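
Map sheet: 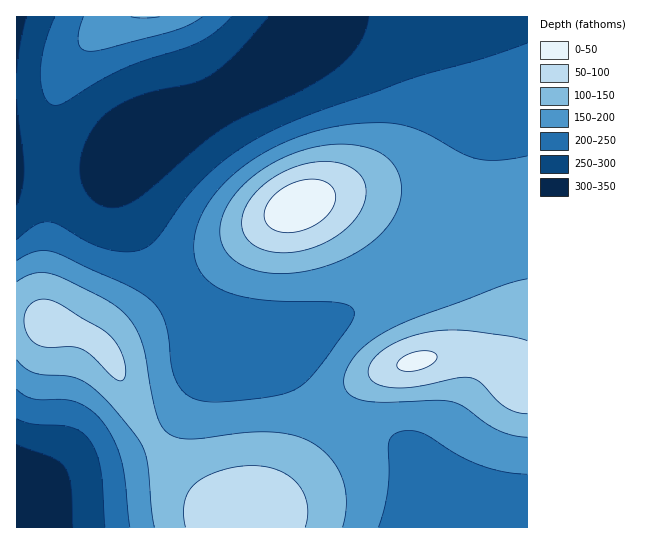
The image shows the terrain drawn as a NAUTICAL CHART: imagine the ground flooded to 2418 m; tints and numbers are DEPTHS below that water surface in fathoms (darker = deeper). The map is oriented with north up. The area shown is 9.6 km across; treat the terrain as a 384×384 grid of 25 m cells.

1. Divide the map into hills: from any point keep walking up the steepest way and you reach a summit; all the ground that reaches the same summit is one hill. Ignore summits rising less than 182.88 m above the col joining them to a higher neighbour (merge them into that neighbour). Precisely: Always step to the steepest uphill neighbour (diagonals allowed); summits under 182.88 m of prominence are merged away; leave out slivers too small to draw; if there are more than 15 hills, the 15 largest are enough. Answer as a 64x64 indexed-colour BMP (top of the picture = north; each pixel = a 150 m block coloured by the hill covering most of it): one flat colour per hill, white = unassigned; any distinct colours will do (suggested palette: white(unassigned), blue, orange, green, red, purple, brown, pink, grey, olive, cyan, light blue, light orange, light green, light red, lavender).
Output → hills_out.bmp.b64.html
<image width="64" height="64" href="data:image/bmp;base64,Qk12CAAAAAAAAHYAAAAoAAAAQAAAAEAAAAABAAQAAAAAAAAIAAATCwAAEwsAABAAAAAAAAAA////ALR3HwAOf/8ALKAsACgn1gC9Z5QAS1aMAMJ34wB/f38AIr28AM++FwDox64AeLv/AIrfmACWmP8A1bDFABEREREREREREREREREREREREREREREREREREzMzMzMzERERERERERERERERERERERERERERERERERETMzMzMzMRERERERERERERERERERERERERERERERERERMzMzMzMxERERERERERERERERERERERERERERERERERMzMzMzMzEREREREREREREREREREREREREREREREREREzMzMzMzMRERERERERERERERERERERERERERERERERETMzMzMzMxERERERERERERERERERERERERERERERERETMzMzMzMzERERERERERERERERERERERERERERERERERMzMzMzMzMRERERERERERERERERERERERERERERERERMzMzMzMzMxERERERERERERERERERERERERERERERERMzMzMzMzMzERERERERERERERERERERERERERERERERMzMzMzMzMzMREREREREREREREREREREREREREREREzMzMzMzMzMzMxERERERERERERERERERERERERERETMzMzMzMzMzMzMzEREREREREREREREREREREREREREzMzMzMzMzMzMzMzMREREREREREREREREREREREREREzMzMzMzMzMzMzMzMxEREREREREREREREREREREREREzMzMzMzMzMzMzMzMzEREREREREREREREREREREREREzMzMzMzMzMzMzMzMzMREREREREREREREREREREREREzMzMzMzMzMzMzMzMzMxEREREREREREREREREREREREzMzMzMzMzMzMzMzMzMzEREREREREREREREREREREREzMzMzMzMzMzMzMzMzMzMRERERERERERERERERERERETMzMzMzMzMzMzMzMzMzMxERERERERERERERERERERETMzMzMzMzMzMzMzMzMzMzERERERERERERERERESIiIjMzMzMzMzMzMzMzMzMzMzMRERERERERERERERESIiIiIiMzMzMzMzMzMzMzMzMzMxERERERERERERERESIiIiIiIiMzMzMzMzMzMzMzMzMzERERERERERERERERIiIiIiIiIiMzMzMzMzMzMzMzMzMRERERERERERERERIiIiIiIiIiIiMzMzMzMzMzMzMzMxERERERERERERERIiIiIiIiIiIiIiMzMzMzMzMzMzMzERERERERERERERIiIiIiIiIiIiIiIjMzMzMzMzMzMzMREREREREREREREiIiIiIiIiIiIiIiIjMzMzMzMzMzMxEREREREREREREiIiIiIiIiIiIiIiIiIjMzMzMzMzMzEREREREREREREiIiIiIiIiIiIiIiIiIiIzMzMzMzMzMREREREREREREiIiIiIiIiIiIiIiIiIiIiMzMzMzMzMxERERERERERESIiIiIiIiIiIiIiIiIiIiIjMzMzMzMzERERERERERESIiIiIiIiIiIiIiIiIiIiIiIzMzMzMzMRERERERERESIiIiIiIiIiIiIiIiIiIiIiIiMzMzMzMxERERERERERIiIiIiIiIiIiIiIiIiIiIiIiIzMzMzMzERERERERERIiIiIiIiIiIiIiIiIiIiIiIiIiMzMzMzMREREREREREiIiIiIiIiIiIiIiIiIiIiIiIiIjMzMzMxEREREREREiIiIiIiIiIiIiIiIiIiIiIiIiIiMzMzMzERERERERESIiIiIiIiIiIiIiIiIiIiIiIiIiIjMzMzMRERERERESIiIiIiIiIiIiIiIiIiIiIiIiIiIiMzMzMxERERERERIiIiIiIiIiIiIiIiIiIiIiIiIiIiIjMzMzEREREREREiIiIiIiIiIiIiIiIiIiIiIiIiIiIiMzMzMRERERERESIiIiIiIiIiIiIiIiIiIiIiIiIiIiIzMzM0RERERERBIiIiIiIiIiIiIiIiIiIiIiIiIiIiIjMzMzRERERERERCIiIiIiIiIiIiIiIiIiIiIiIiIiIiIzMzNEREREREREQiIiIiIiIiIiIiIiIiIiIiIiIiIiIjMzM0REREREREREIiIiIiIiIiIiIiIiIiIiIiIiIiIiMzMzREREREREREREIiIiIiIiIiIiIiIiIiIiIiIiIiIzMzNEREREREREREREIiIiIiIiIiIiIiIiIiIiIiIiIjMzM0REREREREREREREIiIiIiIiIiIiIiIiIiIiIiIiMzMzREREREREREREREREIiIiIiIiIiIiIiIiIiIiIiIzMzNEREREREREREREREREIiIiIiIiIiIiIiIiIiIiIjMzM0REREREREREREREREREIiIiIiIiIiIiIiIiIiIiMzMzRERERERERERERERERERCIiIiIiIiIiIiIiIiIiIzMzNERERERERERERERERERERCIiIiIiIiIiIiIiIiIjMzM0REREREREREREREREREREQiIiIiIiIiIiIiIiIiMzMzREREREREREREREREREREREIiIiIiIiIiIiIiIiMzMzNERERERERERERERERERERERCIiIiIiIiIiIiIiIzMzM0REREREREREREREREREREREQiIiIiIiIiIiIiIjMzMzREREREREREREREREREREREREIiIiIiIiIiIiIjMzMzNEREREREREREREREREREREREQiIiIiIiIiIiIiMzMzM0REREREREREREREREREREREREIiIiIiIiIiIiMzMzMz"/>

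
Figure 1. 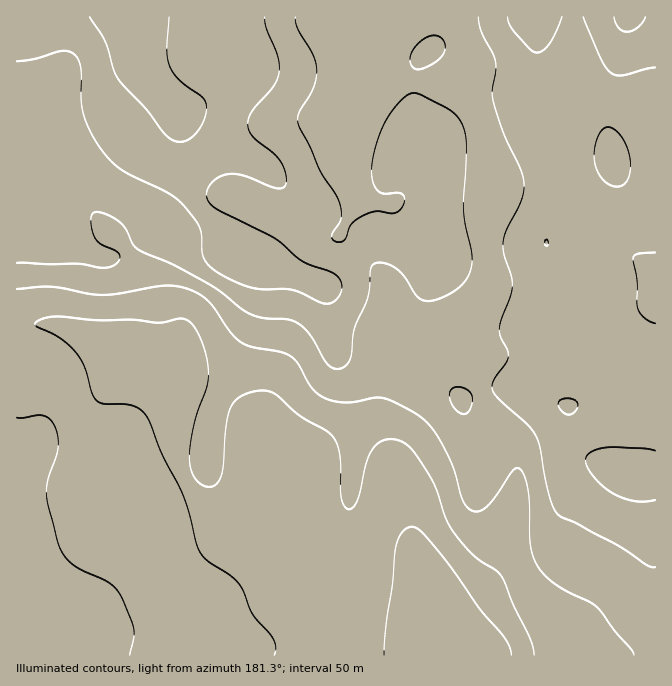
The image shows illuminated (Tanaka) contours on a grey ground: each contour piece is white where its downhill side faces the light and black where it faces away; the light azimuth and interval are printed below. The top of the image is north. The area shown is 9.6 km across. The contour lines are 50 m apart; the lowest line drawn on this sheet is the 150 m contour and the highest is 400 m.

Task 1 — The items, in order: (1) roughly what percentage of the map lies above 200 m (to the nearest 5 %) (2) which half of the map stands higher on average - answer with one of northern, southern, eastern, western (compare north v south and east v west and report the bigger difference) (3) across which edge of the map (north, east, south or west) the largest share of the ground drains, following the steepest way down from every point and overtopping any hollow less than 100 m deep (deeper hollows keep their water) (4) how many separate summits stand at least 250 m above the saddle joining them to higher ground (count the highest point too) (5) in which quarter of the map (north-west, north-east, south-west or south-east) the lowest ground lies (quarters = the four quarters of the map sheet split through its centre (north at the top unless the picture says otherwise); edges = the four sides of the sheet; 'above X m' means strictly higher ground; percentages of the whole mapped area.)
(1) Roughly 85 % of the ground is higher than 200 m.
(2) On average the northern half of the map is the higher ground.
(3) Most of the ground drains across the southern edge.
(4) Counting only tops that stand 250 m proud, the map has 1 summit.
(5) The lowest ground is in the south-east quarter.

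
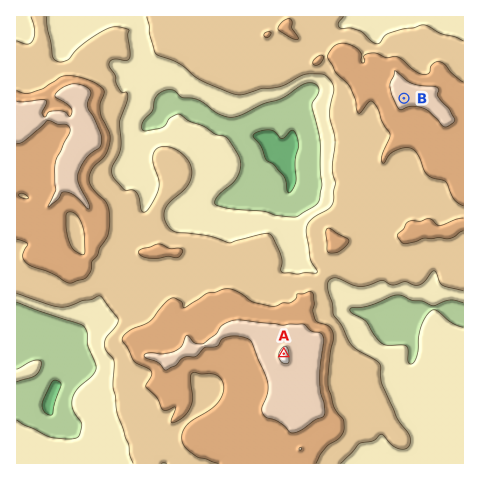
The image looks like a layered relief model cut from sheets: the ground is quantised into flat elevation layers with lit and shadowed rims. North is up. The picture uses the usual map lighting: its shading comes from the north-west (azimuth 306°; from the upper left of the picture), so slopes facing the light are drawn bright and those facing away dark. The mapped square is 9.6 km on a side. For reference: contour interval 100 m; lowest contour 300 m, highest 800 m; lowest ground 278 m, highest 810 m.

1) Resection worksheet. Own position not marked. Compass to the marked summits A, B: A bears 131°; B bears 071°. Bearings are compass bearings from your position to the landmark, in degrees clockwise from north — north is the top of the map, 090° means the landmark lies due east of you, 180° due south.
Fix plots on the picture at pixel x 107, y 200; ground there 590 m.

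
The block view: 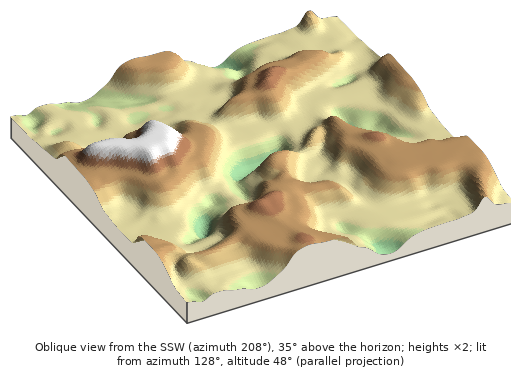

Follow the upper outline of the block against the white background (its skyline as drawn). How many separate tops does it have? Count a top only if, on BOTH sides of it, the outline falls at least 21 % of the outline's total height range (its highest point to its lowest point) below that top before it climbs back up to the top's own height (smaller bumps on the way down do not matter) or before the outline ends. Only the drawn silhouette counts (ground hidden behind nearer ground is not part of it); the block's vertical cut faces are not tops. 1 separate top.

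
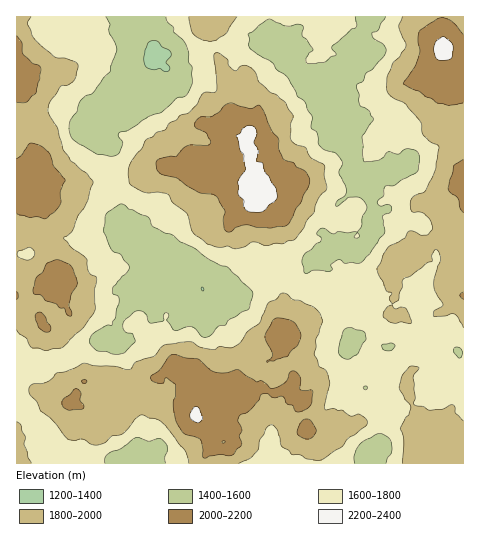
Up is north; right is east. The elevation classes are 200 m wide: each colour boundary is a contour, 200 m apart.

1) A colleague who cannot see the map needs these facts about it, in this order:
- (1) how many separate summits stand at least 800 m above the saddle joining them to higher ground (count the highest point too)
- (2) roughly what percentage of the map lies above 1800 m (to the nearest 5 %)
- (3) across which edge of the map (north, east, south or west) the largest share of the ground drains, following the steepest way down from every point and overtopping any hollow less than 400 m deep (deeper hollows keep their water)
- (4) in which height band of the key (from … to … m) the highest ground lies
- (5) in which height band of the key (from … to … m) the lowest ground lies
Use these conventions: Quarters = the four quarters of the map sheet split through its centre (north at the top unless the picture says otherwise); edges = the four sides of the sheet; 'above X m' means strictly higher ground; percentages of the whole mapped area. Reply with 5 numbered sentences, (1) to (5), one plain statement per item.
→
(1) There is 1 summit with 800 m or more of prominence.
(2) Roughly 45 % of the ground is higher than 1800 m.
(3) Most of the ground drains across the northern edge.
(4) Between 2200 and 2400 m: that is the band holding the highest ground.
(5) Between 1200 and 1400 m: that is the band holding the lowest ground.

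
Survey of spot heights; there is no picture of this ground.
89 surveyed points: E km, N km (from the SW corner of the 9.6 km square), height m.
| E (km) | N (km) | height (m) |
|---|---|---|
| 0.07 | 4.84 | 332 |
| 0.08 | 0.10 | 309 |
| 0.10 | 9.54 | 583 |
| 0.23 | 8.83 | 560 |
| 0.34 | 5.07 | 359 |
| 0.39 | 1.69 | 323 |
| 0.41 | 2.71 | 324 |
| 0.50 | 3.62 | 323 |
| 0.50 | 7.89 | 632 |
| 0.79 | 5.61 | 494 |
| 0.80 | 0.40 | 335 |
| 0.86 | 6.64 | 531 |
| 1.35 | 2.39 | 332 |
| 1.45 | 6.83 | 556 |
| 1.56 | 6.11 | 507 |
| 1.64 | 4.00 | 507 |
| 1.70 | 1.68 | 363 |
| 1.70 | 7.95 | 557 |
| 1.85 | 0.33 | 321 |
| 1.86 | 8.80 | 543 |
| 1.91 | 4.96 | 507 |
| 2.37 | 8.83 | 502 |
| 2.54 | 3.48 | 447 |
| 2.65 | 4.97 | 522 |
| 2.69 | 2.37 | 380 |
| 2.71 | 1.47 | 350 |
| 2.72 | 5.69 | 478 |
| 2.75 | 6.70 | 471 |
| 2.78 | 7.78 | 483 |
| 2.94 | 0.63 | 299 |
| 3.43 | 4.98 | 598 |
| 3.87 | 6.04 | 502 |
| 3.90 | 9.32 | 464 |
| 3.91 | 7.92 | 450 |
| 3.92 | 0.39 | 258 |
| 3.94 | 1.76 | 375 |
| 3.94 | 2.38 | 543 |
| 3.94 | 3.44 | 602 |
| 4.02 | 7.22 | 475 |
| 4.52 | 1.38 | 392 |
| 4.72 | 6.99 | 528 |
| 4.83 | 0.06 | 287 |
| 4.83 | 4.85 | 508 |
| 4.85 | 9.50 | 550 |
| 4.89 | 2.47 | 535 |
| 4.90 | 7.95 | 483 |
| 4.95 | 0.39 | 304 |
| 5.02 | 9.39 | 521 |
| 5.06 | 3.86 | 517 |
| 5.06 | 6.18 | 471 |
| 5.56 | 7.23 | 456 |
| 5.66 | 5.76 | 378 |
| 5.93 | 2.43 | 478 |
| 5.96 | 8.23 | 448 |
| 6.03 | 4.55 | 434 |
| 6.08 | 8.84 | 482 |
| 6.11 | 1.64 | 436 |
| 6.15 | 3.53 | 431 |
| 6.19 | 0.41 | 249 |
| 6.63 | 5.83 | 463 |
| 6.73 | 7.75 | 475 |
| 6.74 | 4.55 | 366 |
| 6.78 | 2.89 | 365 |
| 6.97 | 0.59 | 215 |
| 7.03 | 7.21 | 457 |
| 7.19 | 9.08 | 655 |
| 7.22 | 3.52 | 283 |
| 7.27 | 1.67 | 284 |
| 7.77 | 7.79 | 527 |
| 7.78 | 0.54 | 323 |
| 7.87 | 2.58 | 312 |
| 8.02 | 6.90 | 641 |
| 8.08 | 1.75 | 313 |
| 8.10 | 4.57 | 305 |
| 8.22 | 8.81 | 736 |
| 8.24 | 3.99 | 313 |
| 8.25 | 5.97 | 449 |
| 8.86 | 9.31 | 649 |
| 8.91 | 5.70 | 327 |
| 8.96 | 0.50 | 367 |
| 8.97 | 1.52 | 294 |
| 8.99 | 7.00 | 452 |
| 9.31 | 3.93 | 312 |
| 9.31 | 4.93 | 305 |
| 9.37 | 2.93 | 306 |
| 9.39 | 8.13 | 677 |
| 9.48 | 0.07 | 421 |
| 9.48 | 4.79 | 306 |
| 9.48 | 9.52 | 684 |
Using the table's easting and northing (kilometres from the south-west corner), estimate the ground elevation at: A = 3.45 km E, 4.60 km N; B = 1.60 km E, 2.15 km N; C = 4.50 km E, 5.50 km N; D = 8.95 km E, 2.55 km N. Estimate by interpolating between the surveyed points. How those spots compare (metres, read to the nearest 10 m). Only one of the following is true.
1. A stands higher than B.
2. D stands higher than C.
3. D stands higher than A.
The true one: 1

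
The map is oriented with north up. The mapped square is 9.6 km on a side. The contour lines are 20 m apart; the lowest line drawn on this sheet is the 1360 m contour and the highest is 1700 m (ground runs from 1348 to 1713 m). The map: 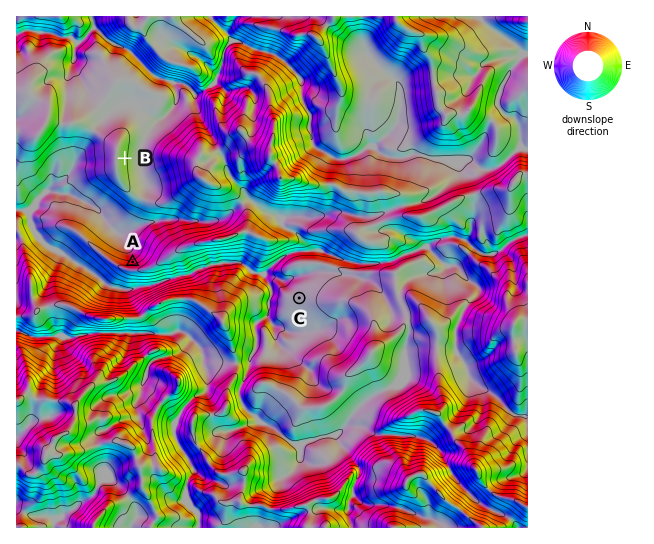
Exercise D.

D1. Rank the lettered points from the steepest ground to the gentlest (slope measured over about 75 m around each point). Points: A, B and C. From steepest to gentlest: A B C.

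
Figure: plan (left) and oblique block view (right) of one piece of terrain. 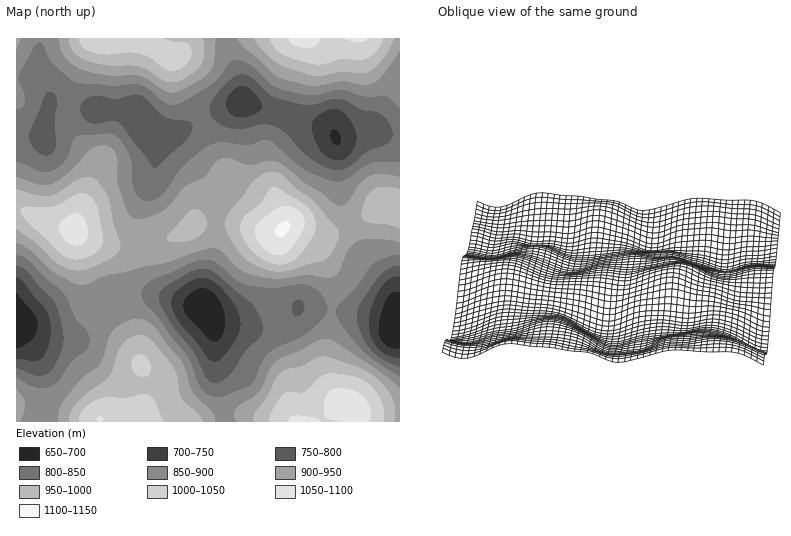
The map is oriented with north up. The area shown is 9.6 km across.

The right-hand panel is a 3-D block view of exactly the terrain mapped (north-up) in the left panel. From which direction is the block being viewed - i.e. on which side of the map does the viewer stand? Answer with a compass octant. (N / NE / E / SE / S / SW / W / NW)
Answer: S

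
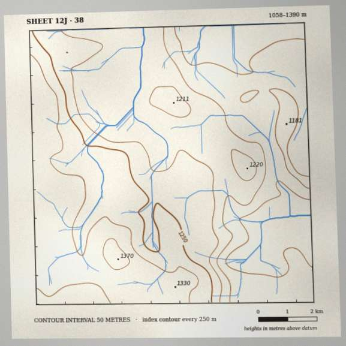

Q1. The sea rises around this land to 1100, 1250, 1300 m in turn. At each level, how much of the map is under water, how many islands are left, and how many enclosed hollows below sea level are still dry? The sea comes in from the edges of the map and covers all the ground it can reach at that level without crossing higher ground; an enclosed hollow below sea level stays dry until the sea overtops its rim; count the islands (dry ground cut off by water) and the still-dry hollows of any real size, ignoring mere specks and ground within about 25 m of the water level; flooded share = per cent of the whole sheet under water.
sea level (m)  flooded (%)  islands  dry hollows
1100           12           0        0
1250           68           0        0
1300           80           0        0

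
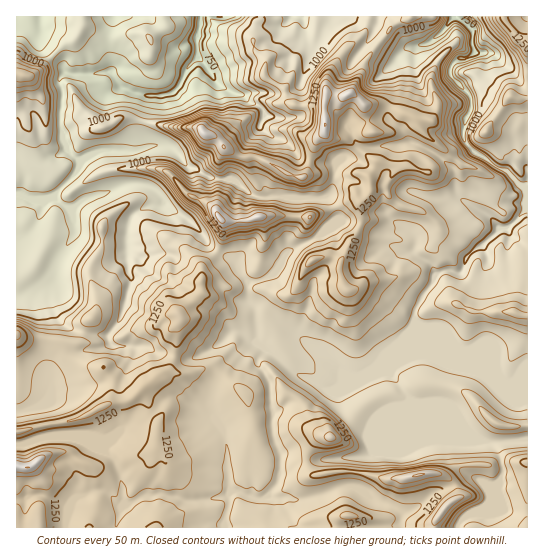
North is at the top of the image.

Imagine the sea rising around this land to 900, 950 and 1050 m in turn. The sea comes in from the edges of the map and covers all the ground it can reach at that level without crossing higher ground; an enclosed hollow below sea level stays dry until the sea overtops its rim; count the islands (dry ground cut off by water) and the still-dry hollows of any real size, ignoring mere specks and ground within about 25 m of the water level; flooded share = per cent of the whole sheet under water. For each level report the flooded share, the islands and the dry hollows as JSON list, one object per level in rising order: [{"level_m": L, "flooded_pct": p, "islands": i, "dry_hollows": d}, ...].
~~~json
[{"level_m": 900, "flooded_pct": 8, "islands": 0, "dry_hollows": 0}, {"level_m": 950, "flooded_pct": 16, "islands": 0, "dry_hollows": 0}, {"level_m": 1050, "flooded_pct": 32, "islands": 0, "dry_hollows": 0}]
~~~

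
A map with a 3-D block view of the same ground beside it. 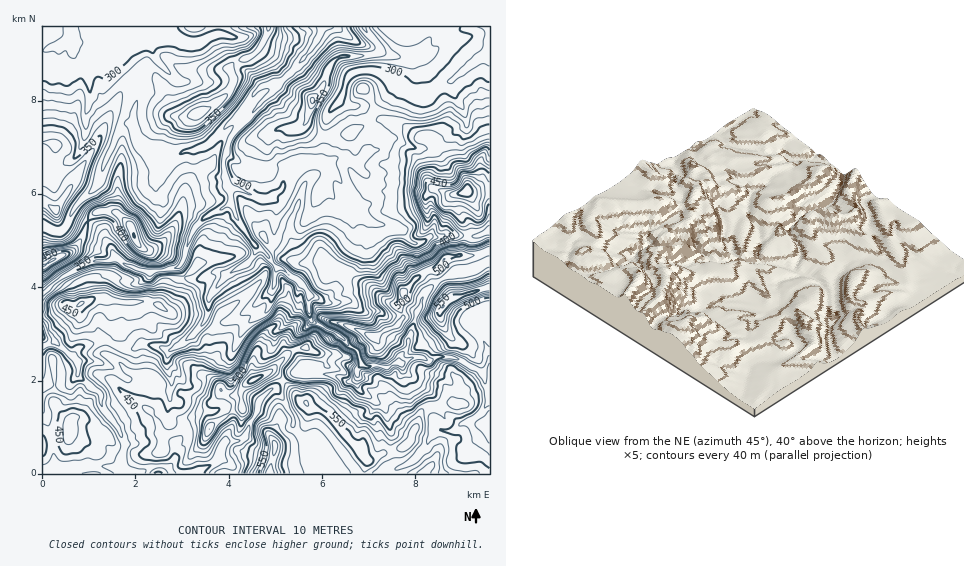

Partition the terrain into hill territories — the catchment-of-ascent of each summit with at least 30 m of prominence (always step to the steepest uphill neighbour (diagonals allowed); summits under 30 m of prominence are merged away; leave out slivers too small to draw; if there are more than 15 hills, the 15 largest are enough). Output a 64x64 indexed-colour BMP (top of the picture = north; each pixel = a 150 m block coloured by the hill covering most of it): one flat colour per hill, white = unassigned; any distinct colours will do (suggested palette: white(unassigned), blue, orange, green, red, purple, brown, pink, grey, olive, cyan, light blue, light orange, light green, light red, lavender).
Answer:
<image width="64" height="64" href="data:image/bmp;base64,Qk12CAAAAAAAAHYAAAAoAAAAQAAAAEAAAAABAAQAAAAAAAAIAAATCwAAEwsAABAAAAAAAAAA////ALR3HwAOf/8ALKAsACgn1gC9Z5QAS1aMAMJ34wB/f38AIr28AM++FwDox64AeLv/AIrfmACWmP8A1bDFALu7u7u7uxEREVVVURERERERERERGIiIiIgRERERERERu7u7u7uxERERFVVVERERERERERGIiIiIiIgRERERERG7u7u7u7EREREVVVVRERERERERGIiIiIiIiIgREREREbu7u7u7uxERERVVVVURERERERGIiIiIiIiIiBERERERu7u7u7u7ERERFVVVVREREREREYiIiIiIiIiIgRERERG7u7u7u7ERERERVVVVVVEREREYiIiIiIiIiIiIEREREbu7u7u7sRERERFVVVVVUREREYiIiIiIiIiIiIgRERERu7u7u7sRERERVVVVVVVVERERiIiIiIiIiIiIiBERERG7u7u7sRERERFVVVVVVVURERGIiIiIiIiIiIiIEREREbu7u7uxEREREVVVVVVVVVERGIiIiIiIiIiIiIgRERERu7u7uxERERERVVVVVVVVUREYiIiIiIiIiIiIiBERERG7u7u7ERERERFVVVVVVVVVEYiIiIiIiIiIiIiBEREREbu7u7EREREREVVVVVVVVVVViIiIiIiIiIiIiBEREREREREbERERERERVVVVVVVVVVVYiIiIgRiIiIiBERERERERERERERERERFVVVVVVVVVVVVYgRERGIiIiBEREREREREREREREREREVVVVVVVVVVVVVERERERd3eBERERERzBERERERERERERVVVVVVVVVVVVURERERd3d3zBHBEczMwRGqERERERERFVVVVVVVVVVVURERERF3d3d8zMzMzMzBGqqqERqqoaqqpVVVVVVVVVVRERERF3d3d3zMzMzMzMEaqqqqqqqqqqqqVVVVVVVVVVERERF3d3d3fMzMzMzMwaqqqqqqqqqqqqqlVVVVVVVVVRERd3d3d3d3zMzMzMzBqqqqqqqqqqqqqqpVVVVVVVVVUXd3d3d3d3fMzMzMzMqqqqqqqqqqqqqqqqERFVVVVVVXd3d3d3d3d8zMzMzMyqqqqqqqqqqqqqqqoRERFVVVVVd3d3d3d3d3fMzMzMzKqqqqqqqqqqqqqqqhERERVVVVV3d3d3d3d3d8zMzMzMqqqqqqqqqqqqqqqqEREREVVVVREXd3d3d3d3fMzMzMzaqqqqqqqqqqqqqqqhERERFVVVERF3d3d3d3d8zMzMzN2qqqqqqqqqqqqqqqoREREVVVEREXd3d3d3d3d8zMzM3d2qqqqqqqqqqhERqhERERVRERERF3d3d3d3d3fMzMzd3dqqqqqmZmZqERERERERERERERERd3d3d3d3d3d3zN3d3d2qpmZmZmYRERERERERERERERF3d3d3d3d3d3d33d3d3d1mZmZmZhEREREREREREREREXd3d3d3d3d3d3fd3d3d3WZmZmZmYRERERERERERERERF3d3d3d3d3d3d93d3d3WZmZmZmZhEREREREREREREREXd3d3REd3d3d33d3d3dZmZmZmZmERERERERERERERERd3d3dEREREREeZnd3dZmZmZmZmZhERERERERERERERF3d0RERERERERJmZ3WZmZmZmZmZmYREREREREREREREXREREREREREREmZlmZmZmZmZmZmZmYRERERERERERERFERERERERERESZmZZmZmZmZmZmZmZmYRERERERERERFERERERERERERJmZmWZmZmZmZmZmZmZhERERERERERFEREREREREREREmZmZlmZmZmZmZmZmZmEREREREREREURERERERERERESZmZmZZmZmZmZmZmZmEREREREREREURERERERERERERJmZmZlmZmZmZmZmZmYREREREREREUREREREREREREREmZmZmZZmZmZmZmZmZhERERETEREURERERERERERERESZmZmZlmZmZmZmZmZmERMzMzMxERRERERERERERERERJmZmZmWZmZmIiZmZmYTMzMzMzMzERERREREREREREREmZmZmZlmZmIiIiJmZjMzMzMzMzMRERERRERERERERESZmZmZmWZmIiIiIiJmYzMzMzMzMxEREREUQREURERERJmZmZmZlmIiIiIiIiZjMzMzMzMzERERERERERFEREREmZmZmZmZYiIiIiIiImYzMzMzMzMREREREREREURERESZmZmZmZmSIiIiIiIiJmMzMzMzMzERERERERERRERERJmZmZmZmZIiIiIiIiIiZjMzMzMzMRERERERERREREREmZmZmZmZkiIiIiIiIiImYzMzMzMzERERERERFERERESZmZmZmZmZIiIiIiIiIiJhMzMzMzMxEREREREURERERJmZmZmZmZkiIiIiIiIiIhETMzMzMzEREREREzNEREREmZmZmZmZmSIiIiIiIiIiIhMzMzMzMREREREzMzRERESZmZmZmZmZIiIiIiIiIiIiIiMzMzMzERERMzMzMzRERJmZmZmZmZkiIiIiIiIiIiIiIjMzMzMxETMzMzMzM0REmZmZmZmZkiIiIiIiIiIiIiIiIzMzMzMzMzMzMzMzNESZmZmZmZIiIiIiIiIiIiIiIiIjMzMzMzMzMzMzMzMzNJmZmZmSIiIiIiIiIiIiIiIiIiIzMzMzMzMzMzMzMzMzERmSIiIiIiIiIiEiIiIiIiIiIiMzMzMzMzMzMzMzMzMRESIiIiIiIiIhEREiIiIiIiIiIjMzMzMzMzMzMzMzMxERIiIiIiIiIRERERIiIiIiIiIiMzMzMzMzMzMzMzMz"/>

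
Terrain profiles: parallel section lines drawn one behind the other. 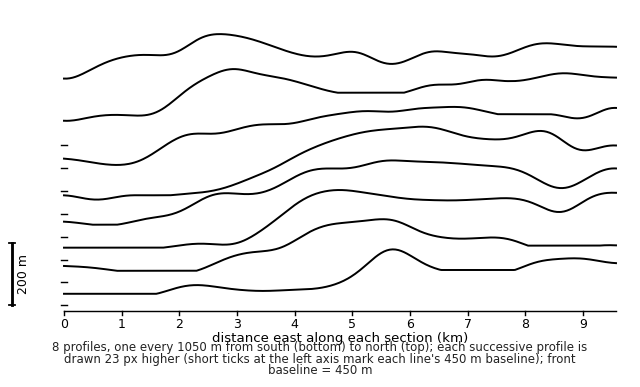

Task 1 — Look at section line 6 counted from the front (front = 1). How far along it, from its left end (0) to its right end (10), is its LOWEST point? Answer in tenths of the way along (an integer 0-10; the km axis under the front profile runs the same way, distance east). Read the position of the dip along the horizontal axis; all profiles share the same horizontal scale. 1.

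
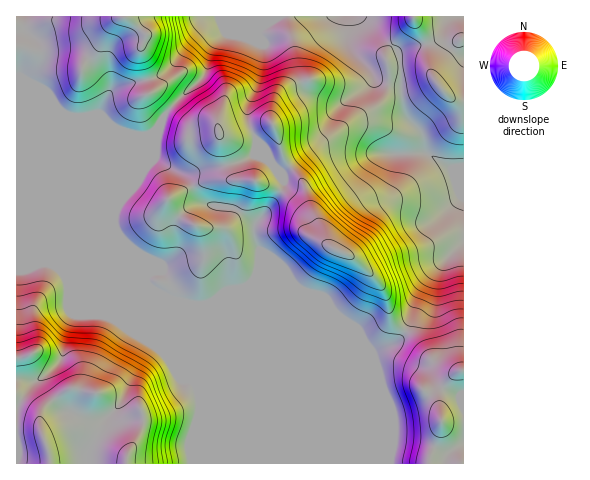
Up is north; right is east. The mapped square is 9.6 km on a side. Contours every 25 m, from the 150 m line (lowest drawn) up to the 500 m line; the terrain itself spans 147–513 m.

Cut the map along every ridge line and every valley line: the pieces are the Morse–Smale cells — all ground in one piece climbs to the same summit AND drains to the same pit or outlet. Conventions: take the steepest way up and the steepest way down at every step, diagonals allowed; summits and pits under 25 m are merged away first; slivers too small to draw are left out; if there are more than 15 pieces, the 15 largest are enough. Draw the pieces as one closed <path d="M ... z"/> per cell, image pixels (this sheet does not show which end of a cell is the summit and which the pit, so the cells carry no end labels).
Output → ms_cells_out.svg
<path d="M158 128l-11 7-4 6-25 62-4 20 5 12 13 13 15 36 22 16 25 5 8 0 9-3 44 1 107 45 13 4 21-9 7-8 6-10 5-20 8-19 9-13 33-31-1-76-11 3-27-17-44 0-21-16-7-2-16 0-22 13-34 26 3 9-3 10-15 21-11 11-20-16-21-2-11-3-18-28-28-15-2-3z"/><path d="M463 242l-32 31-9 13-8 19-5 20-6 10-7 8-21 9-13-4-107-45-44-1-9 3-8 0-25-5-10-8 39 97 2 16-3 14 0 44 266 1z"/><path d="M266 16l-249 0-1 108 20 8 81 0 26 4 5-1 12-9 7-14 37-36 8-27 5-8 10-9z"/><path d="M129 133l-102 0-11 4 1 242 14 2 7-1 9-6 16-18 3-22 8-23 73-175z"/><path d="M113 218l-39 93-8 23-6 27-13 13-9 6-22-1 1 85 71 0 3-16 15-29 14-15 16-35 14-22 0-6-31-75 0-30z"/><path d="M119 235l0 31 31 75 0 6-14 22-16 35-14 15-15 29-3 15 108 1 1-45 3-14-3-20-39-92-11-9-15-36z"/><path d="M277 16l-10 0-32 13-12 6-6 6-5 8-8 27-40 40-7 18-2 23 2 3 19 11 17 3 43-11 18-9 2-15-8-17-1-11 15-42 1-26-4-8 0-4z"/><path d="M445 25l-4 11-6 6-28 6-8 4 2 40 3 20 4 7 13 13 3 19 30 18 10-3 0-110-10-5-8-8z"/><path d="M333 16l-45 1 0 11 6 17 3 31-3 5-13 9-5 6-4 14 0 13 4 8 6 23 8 11 59-43 26-14 9-10 4-11 0-5-12-3-4-5 0 7-8 7-24 14-22-6-13-7-5-20 1-20 2-4 13-10z"/><path d="M360 16l-28 1-16 18-13 10-3 8 1 24 4 12 7 5 28 8 24-14 8-7 0-7 9 7 7 1 1-1-3-27 6-8z"/><path d="M257 141l-3 13-11 7-50 13-10 0 6 5 7 15 7 9 11 3 21 2 20 16 23-29 6-13-3-9-9-9-8-16z"/><path d="M287 16l-9 0-19 15 0 4 4 8-1 26-15 42 1 11 8 18 8 8 8 16 9 8 10-6-5-5-4-7-6-23-4-8 0-13 8-19 14-10 3-5-3-31-6-17z"/><path d="M389 82l-5 16-9 10-19 10-23 16 20 0 7 2 16 14 10 4 39-2-4-20-13-13-4-7-3-25z"/><path d="M463 16l-11 0-4 4 1-4-35 0-5 10-17 20 6 6 9-4 28-6 6-6 5-13 0 20 8 8 9 5z"/><path d="M413 16l-53 1 32 28 17-19z"/>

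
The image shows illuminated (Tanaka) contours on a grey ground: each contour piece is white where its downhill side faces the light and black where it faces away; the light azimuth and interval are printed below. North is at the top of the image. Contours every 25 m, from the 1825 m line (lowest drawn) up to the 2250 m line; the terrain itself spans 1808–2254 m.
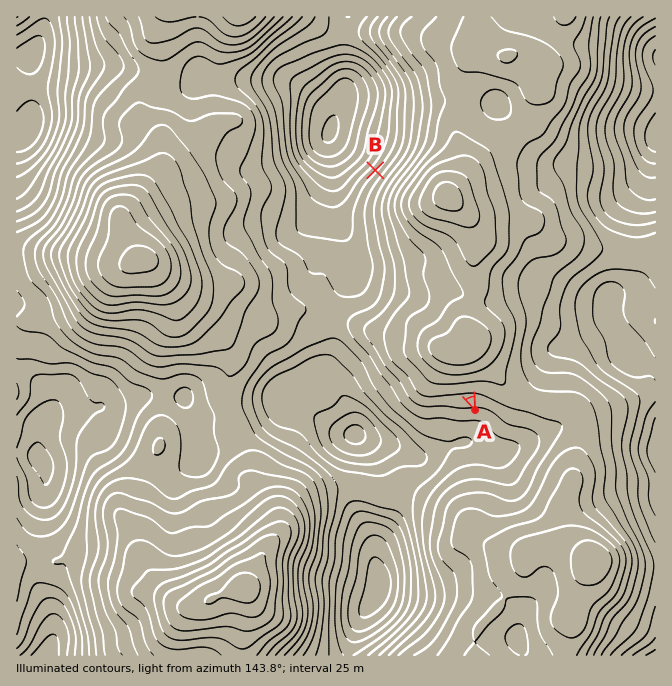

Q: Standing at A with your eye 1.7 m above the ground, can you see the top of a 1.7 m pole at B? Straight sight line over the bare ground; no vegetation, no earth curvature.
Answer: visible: true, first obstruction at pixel None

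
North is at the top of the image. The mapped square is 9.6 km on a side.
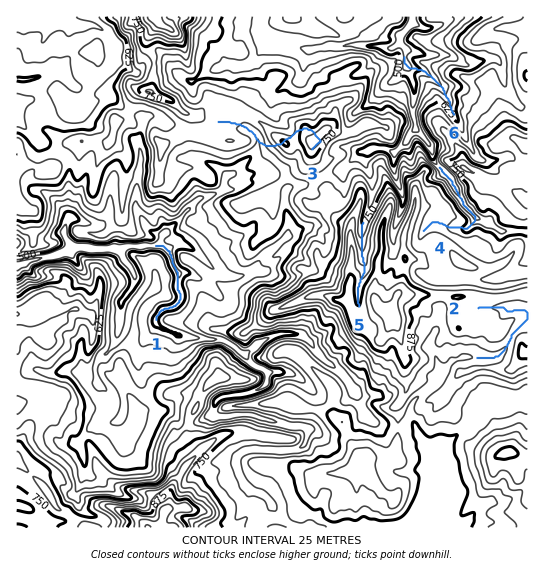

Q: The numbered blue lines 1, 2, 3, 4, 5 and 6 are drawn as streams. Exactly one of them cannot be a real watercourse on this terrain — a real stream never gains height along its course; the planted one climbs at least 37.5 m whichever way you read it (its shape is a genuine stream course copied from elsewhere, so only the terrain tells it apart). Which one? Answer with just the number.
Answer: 3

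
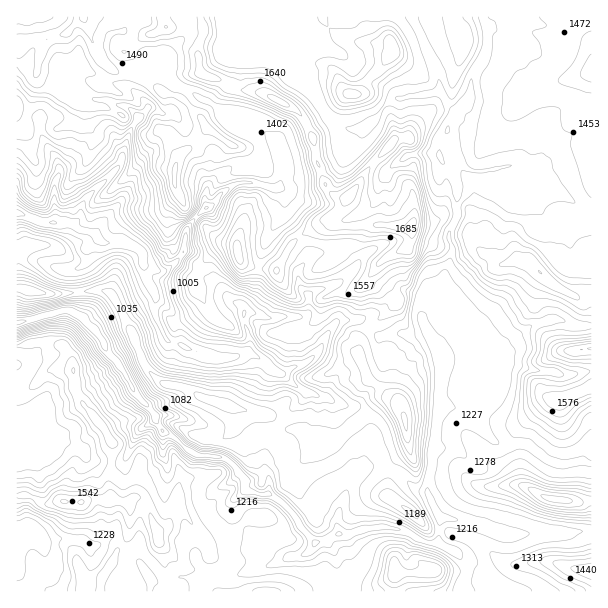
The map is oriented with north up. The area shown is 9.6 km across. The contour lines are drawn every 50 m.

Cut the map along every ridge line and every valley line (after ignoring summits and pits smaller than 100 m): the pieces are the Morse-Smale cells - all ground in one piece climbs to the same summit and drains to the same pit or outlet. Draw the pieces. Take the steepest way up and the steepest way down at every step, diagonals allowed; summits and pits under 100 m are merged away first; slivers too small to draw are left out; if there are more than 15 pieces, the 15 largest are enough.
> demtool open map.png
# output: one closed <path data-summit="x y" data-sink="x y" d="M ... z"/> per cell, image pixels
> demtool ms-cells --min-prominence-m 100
<path data-summit="411 225" data-sink="17 213" d="M482 16l-69 0-1 2 26 54 1 18-8 4-36 4-11 9-10 14-12 7-15 0-15-8-22-33-18-13-8-15-1-9-7-6-16 0-24-13-6-5 4-6-1-4-107 0-2 14-13 4-5 11 4 12 6 5 10 6 12 4 21-4 14 16 39 19 24 21 13 0 12 4 16 15 3 6 1 5-17 0-12 6-13 3-17 9-12 11-5 12 2 13 18-18 14-8 22 2 12 4 8 0 3 4-1 21-13 20-10 22-4 36-13 17-1-2-8-4-19-19-36-19-5 0-10 7-6 0-14-7 0-7-6-9-13-6-21 0-9-8-14-4-9-6 7-5 1-10 5-9 35-35 8-31 10-15 10-11-2-4-14-14-9-5-15-3-24-14-4 0-4 4-6 9 3 5-9 6-14 22-11 6-23-9 0 146 23 3 21 10 17-2-1 8 4 16 28 0 7 7 18 34 12 33 16 16 25 6 18 10 33 11 32 6 12 12 19 3 21 15 8 0 6-3 11-11-10-15-2-12-5-6-26-7-21-17 29-14 9-12 10-18 9-10 23 0 19 17 9-3 26 2 11-4-5-8 0-7 22-33 1-12 5-8 2-12-2-10 0-12 7-12 0-35-5-12-4-4 10-5 2-4-8-20-4-6 0-6 8-13 12-11 2-6 0-13 4-11 13-24 0-22z"/><path data-summit="81 503" data-sink="17 323" d="M69 310l-52 12-1 23 7 1 13-4 12 0 6 2 9 0 5 7 5 12 3 29 8 13 19 21 9 17 0 19-3 12 1 24 16 6 6-5 11 1 15 32 10-7 6-14 8 1 26 33 2 10-15 13-10 0-23-22 6 30 6 11 5 5 159 0-1-29-1-8-8-13-13 0-13-12-7-14-22-20-25-4-4-4 0-9-14-17-8-5-24-1-13-8-12-12-8-3-8-10-5-12-19-21-7-16-17-20-12-22-14-14z"/><path data-summit="539 272" data-sink="17 213" d="M461 160l-13 7 4 4 5 12 0 35-7 12 0 12 2 10-2 12-5 8-1 12-22 33 0 7 16 29 0 5 30 2 23 6 3 4 0-13 4-7 11-10 27-16 22-5 20 7 14 0 0-110-29-22-26-8-15-16-7-4-9 0-17 4-18 0-6-2z"/><path data-summit="591 71" data-sink="17 213" d="M591 16l-108 0-1 2 5 8 0 22-13 24-4 11 0 13-2 6-12 11-8 13 0 6 17 36 6 2 18 0 17-4 9 0 7 4 15 16 26 8 28 22z"/><path data-summit="174 173" data-sink="17 213" d="M159 68l-15 4-4 5-4 15 12 16-16 20-12 37-35 35-5 9-1 10-7 5 9 6 14 4 9 8 21 0 13 6 4 4 0 9 4 5 18 5 7-5 11-12 5-26 19-21-1-12 5-12 8-8 21-12 13-3 12-6 15-2 1-3-3-6-16-15-12-4-13 0-24-21-39-19z"/><path data-summit="411 225" data-sink="17 323" d="M105 290l-25 2-1 13-5 7 23 20 12 22 17 20 7 16 23 26 0 4 4 8 5 5 8 3 12 12 13 8 24 1 8 5 14 17 0 9 4 4 22 2 8 5 17 17 7 14 13 12 12-1 9-6 2-2-1-15 12-36 13-12 0-9-10-24-5-5-12 10-6 3-8 0-21-15-19-3-12-12-32-6-33-11-18-10-25-6-16-16-12-33-18-34z"/><path data-summit="558 500" data-sink="17 213" d="M459 408l-13 0-8 5-2 6-4 49-4 8-1 16 11 23 3 3 18 2 48 15 29-3 56 1-1-70-16-1-15 2-12-4-23-16-24 1-6-3-31-33z"/><path data-summit="351 93" data-sink="17 213" d="M411 16l-177 0-4 10 10 8 9 3 11 7 19 2 4 4 1 9 8 15 18 13 16 27 21 14 15 0 12-7 10-14 11-9 36-4 8-4-1-18z"/><path data-summit="591 348" data-sink="17 213" d="M558 319l-22 5-33 20-5 6-4 7 0 15 4 12-15 14-13 6-6 6 31 32 6 3 24-1 23 16 12 4 15-2 16 1 1-136-14-1z"/><path data-summit="405 420" data-sink="17 213" d="M357 319l-21 3-10 13-8 18-7 7-29 14 21 17 26 7 5 6 0 7 4 11 9 10 34-34 6 0 14 6 5 19 3 29-8 5-10 13 8 4 17 14 10 4 6-24 0-16 6-35 0-64-12-21-10 4-26-2-9 3z"/><path data-summit="81 503" data-sink="17 213" d="M48 342l-12 0-20 5 0 148 14 1 12 8 9 0 8-4 25 2 8-3 18 0-1-25 3-12 0-19-9-17-19-21-8-13-3-29-5-12-5-7-9 0z"/><path data-summit="81 503" data-sink="17 536" d="M30 496l-14 1 0 94 83 1 4-17 7-9 6-15 11-12 3-11 0-22-16-7-22 0-8 3-25-2-8 4-9 0z"/><path data-summit="83 17" data-sink="17 213" d="M125 16l-81 0-5 3-22 1-1 90 4 4 15 2 4 4 11-6 14-22 9-6-3-5 10-13 4 0 24 14 15 3 12 7 9-20-18-4-10-6-6-5-4-10 5-13 13-4z"/><path data-summit="237 249" data-sink="17 213" d="M254 182l-15 0-9 5-40 37-4 9-2 18-9 12 40 20 19 19 3 0 6 6 13-17 3-30 6-19 19-33 0-17-3-4-8 0z"/><path data-summit="591 570" data-sink="17 213" d="M459 520l-7 31 15 14 9 0 19 15 14 6 3 6 80-1-1-57-55-2-29 3z"/>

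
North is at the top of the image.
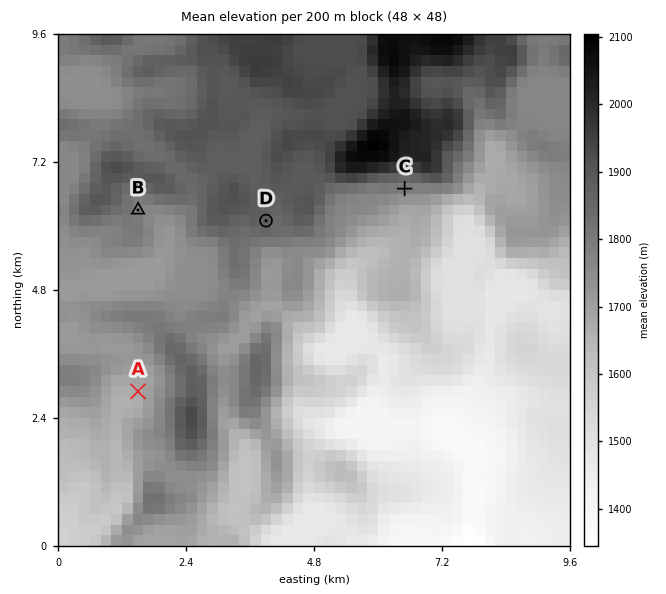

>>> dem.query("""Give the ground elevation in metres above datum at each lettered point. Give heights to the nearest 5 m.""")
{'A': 1675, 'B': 1790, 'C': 1790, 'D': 1875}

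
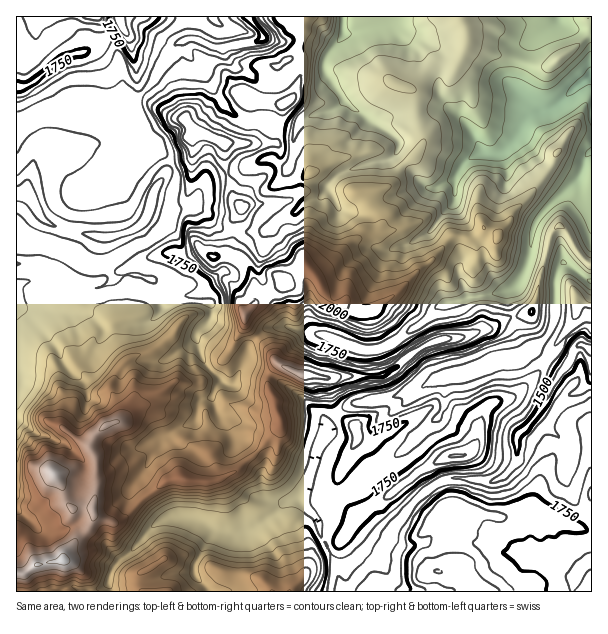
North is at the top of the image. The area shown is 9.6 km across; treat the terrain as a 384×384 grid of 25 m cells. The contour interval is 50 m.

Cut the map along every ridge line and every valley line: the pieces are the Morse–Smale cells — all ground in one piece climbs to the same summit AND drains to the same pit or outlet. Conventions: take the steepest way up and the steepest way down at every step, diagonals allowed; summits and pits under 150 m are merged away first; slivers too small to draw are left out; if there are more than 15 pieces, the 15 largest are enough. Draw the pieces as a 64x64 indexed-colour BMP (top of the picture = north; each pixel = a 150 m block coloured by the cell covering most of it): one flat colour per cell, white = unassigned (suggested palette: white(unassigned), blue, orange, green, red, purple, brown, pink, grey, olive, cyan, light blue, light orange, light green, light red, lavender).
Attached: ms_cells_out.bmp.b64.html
<image width="64" height="64" href="data:image/bmp;base64,Qk12CAAAAAAAAHYAAAAoAAAAQAAAAEAAAAABAAQAAAAAAAAIAAATCwAAEwsAABAAAAAAAAAA////ALR3HwAOf/8ALKAsACgn1gC9Z5QAS1aMAMJ34wB/f38AIr28AM++FwDox64AeLv/AIrfmACWmP8A1bDFADMzMzMzmZmZmZmZmZmZmZmZmQ//VVVVVVVV3d3d3d3dMzMzMzOZmZmZmZmZmZmZmZmZu/VVVVVVVd3d3d3d3d0zMzMzMzmZmZmZmZmZmZmZmZm7tVVVVV3d3d3d3d3d3TMzMzMzM5mZmZmZmZmZmZmZm7t3VVVVVd3d3d3d3d3dMzMzMzMzOZmZmZmZmZmZmZmbt3d1VVVV3d3d3d3d3d0zMzMzMzMzmZmZmZmZmZmZmbt3d3VVVV3d3d3d3d3d3TMzMzMzMzOZmZmZmTmZmZmZu7d3d1VVVV3d3d3d3d3dMzMzMzMzMzOZmZMzMzmZmZm7t3d3VVVVXd3d3d3d3d0zMzMzMzMzMzMzMzMzM5mZm7u7d3d1VVVV3dVd3dVVXTMzMyIzMzMzMzMzMzMzOZm7u7u7d3dVVVVVVVVVVVVdMzMyIiMzMzMzMzMzMzOIi7u7u7u3d3VVVVVVVVVVVV0zMzIiIzMzMzMzMzMzOIiIu7u7u7t3d1VVVVVVVVVVXSMzMiIjMzMzMzMzMzM4iIi7u7u7u7t3d1V3dVVVVVVVIiIiIiMzMzMzMzMzMziIiIu7u7u7u7d3d3d3dVVVVVUiIiIiIzMzMzMzMzMzM4iIi7u7u7u7u7d3d3d3VVVVVSIiIiIjMzMzMzMzMzM4iIiLu7u7u7u7u7t3d3dVVVVVIiIiIjMzMzMzMzMzM4iIiIi7u7u7u7u7u7d3d1VVVVUiIiIiIzMzMzMzMzOIiIiIiLu7d3u7u7u7t3d3VVVVVSIiIiIiMzMzMzMzOIiIiIiIi7d3d3u7u7u3d3d1VVVVIiIiIiIiMzMzMzM4iIiIiIiLd3d3d3u7d3d3d3dVVVUiIiIiIiIiMzMzM4iIiIiIiI7nd3d3d3d3d3d3d1VVVSIiIiIiIiIjMzMziIiIiIiIju7up3d3d3d3d3d3dVVVIiIiIiIiIiIzMzOIiIiIiIiO7uqqqqd3d3d3d3d1WqUiIiIiIiIiIiIiIzSIiIiIiI7u6qqqqqd3d3d3d3eqqiIiIiIiIiIiIiIiREiIiIiIiIiBGqqqqqp3d3d3d3qqIiIiIiIiIiIiIizESIiIiIiIiIERGqqqqqqnd3d3qqoiIiIiIiIiIiIizMxEiIiIiIiIgRERqqqqqqqqp6qqqiIiIiIiIiIiIiLMzESIiIiIiIREQRERqqqqqqqqqqqqIiIiIiIiIiIiIszMxEiIiIhEREREQREREaqqqqqqqqoiIiIiIiIiIiIiLMzEREREREREREREERERERqqqqqqqiIiIiIiIiIiIiIizMREREREREREREREERERERGqqqqqIiIiIiIiIiIiIiLMzERERERERERERERBERERERqqqqoiIiIiIiIiIszMzMzMREREREREREREREREEREREaqqqiIiIiIiIiIizMzMzMxEREREREREREREREQRERERqqqqIiIiIiIiIizMzMzMzEREREREREREREREQRERERGqqqoiIiIiIszMzMzMzMzMRERERERERERERERBEREREaqqqiIiIiIizMzMzMzMzMREREREREREREREREERERERGqqqIiIiIiIizMzMzMzMRERERERERERERERERBEREREaqqEiIiIiIiIizMzMzMxERERERERERERERERBERERERqqESIiIiIiIiIszMzMzEREREREREREREREREQRERERGqERIiIiIiIiIiLMzMzCERFERERERERERERERBERERERoREiIiIiIiIiIizMwiIRERREREREREREREREERERERERESIiIiIiIiIiIszCIiERERRERBREREREREERERERERERIiIiIiIiIiIiIiIiERERERRBERFEREREQREREREREREiIiIiIiIiIiIiIiIREREREUEREREURERBERERERERESIiIiIiIiIiIiIiIhEREREREREREREREUERERERERERIiIiIiIiIiIiIiIhEREREREREREREREREREREREREREiIiIiIiIiIiIiIiERERERERERERERERERERERERERESIiIiIiIiIiIiIiIRERERERERERERERERERERERERERIiIiIiIiIiIiIiIhEREREREREREREREREREREREREREiIiIiIiIiIiIiIiIiERERERERERERERERERERERERESIiIiIiIiIiIiIiIiIhERERERERERERERERERERERERYiIiIiIiIiIiIiIiIiERERERERERERERERERERERERFmZmZmZmIiIiIiIiIiIREREREREREREREREREREREREWZmZmZmZmIiIiIiIiIhIhERERERERERERERERERERERZmZmZmZmZiIiIiIiIiIiIRERERERERERERERERERERFmZmZmZmZmYiIiIiIiIiIhEREREREREREREREREREREWZmZmZmZmZmIiIiIiIiIiIRERERERERERERERERERERZmZmZmZmZmYiIiIiIiIiIRERERERERERERERERERERFmZmZmZmZmZmIiIiIiIiIhEREREREREREREREREREREWZmZmZmZmZmZiIiIiIiIiERERERERERERERERERERERZmZmZmZmZmZmYmZmZmIiIhERERERERERERERERERERFmZmZmZmZmZmZmZmZmYiIiEREREREREREREREREREREWZmZmZmZmZmZmZmZmYiIiIRERERERERERERERERERER"/>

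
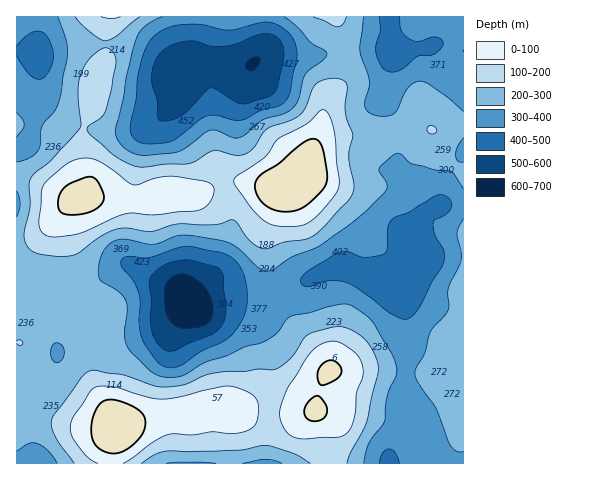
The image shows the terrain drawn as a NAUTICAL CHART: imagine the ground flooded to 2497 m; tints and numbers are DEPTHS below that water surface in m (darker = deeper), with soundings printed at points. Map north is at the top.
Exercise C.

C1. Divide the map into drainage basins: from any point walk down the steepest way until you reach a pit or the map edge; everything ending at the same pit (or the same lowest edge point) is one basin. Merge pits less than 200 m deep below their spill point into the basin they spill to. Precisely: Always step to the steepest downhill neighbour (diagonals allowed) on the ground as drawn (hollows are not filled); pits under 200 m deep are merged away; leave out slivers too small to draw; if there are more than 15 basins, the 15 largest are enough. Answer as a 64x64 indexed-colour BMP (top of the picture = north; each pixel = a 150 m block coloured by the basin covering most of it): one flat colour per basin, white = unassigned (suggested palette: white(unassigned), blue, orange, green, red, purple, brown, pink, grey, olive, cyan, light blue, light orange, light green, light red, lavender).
<image width="64" height="64" href="data:image/bmp;base64,Qk12CAAAAAAAAHYAAAAoAAAAQAAAAEAAAAABAAQAAAAAAAAIAAATCwAAEwsAABAAAAAAAAAA////ALR3HwAOf/8ALKAsACgn1gC9Z5QAS1aMAMJ34wB/f38AIr28AM++FwDox64AeLv/AIrfmACWmP8A1bDFABERERERERERERERERERERERERERERERERERERERERERERERERERERERERERERERERERERERERERERERERERERERERERERERERERERERERERERERERERERERERERERERERERERERERERERERERERERERERERERERERERERERERERERERERERERERERERERERERERERERERERERERERERERERERERERERERERERERERERERERERERERERERERERERERERERERERERERERERERERERERERERERERERERERERERERERERERERERERERERERERERERERERERERERERERERERERERERERERERERERERERERERERERERERERERERERERERERERERERERERERERERERERERERERERERERERERERERERERERERERERERERERERERERERERERERERERERERERERERERERERERERERERERERERERERERERERERERERERERERERERERERERERERERERERERERERERERERERERERERERERERERERERERERERERERERERERERERERERERERERERERERERERERERERERERERERERERERERERERERERERERERERERERERERERERERERERERERERERERERERERERERERERERERERERERERERERERERERERERERERERERERERERERERERERERERERERERERERERERERERERERERERERERERERERERERERERERERERERERERERERERERERERERERERERERERERERERERERERERERERERERERERERERERERERERERERERERERERERERERERERERERERERERERERERERERERERERERERERERERERERERERERERERERERERERERERERERERERERERERERERERERERERERERERERERERERERERERERERERERERERERERERERERERERERERERERERERERERERERERERERERERERERERERERERERERERERERMzEREREREREREREREREREREREREREREREREREREREREzMRERERERERERERERERERERERERERERERERERERERETMzERERERERERERERERERERERERERERERERERERERERMzMREREREREREREREREREREREREREREREREREREREREzMxERERERERERERERERERERERERERERERERERERERETMzERERERERERERERERERERERERERERERERERERERERMzMxEREREREREREREREREREREREREREREREREREREREzMzERERERERERERERERERERERERERERERERERERERETMzMRERERERERERERERERERERERERERERERERERERERMzMxEREREREREREREREREREREREREREREREREREREREzMzMRERERERERERERERERERERERERERERERERERERETMzMzERERERERERERERERERERERERERERERERERERERMzMzMxEREREREREREREREREREREREREREREREREREREzMzMzMyIiIiIiIiIiERERERERERERERERERERERERETMzMzMzIiIiIiIiIiIiERERERIRERERERERERERERERMzMzMzMiIiIiIiIiIiIiIiIiIiIREREREREREREREREzMzMzMyIiIiIiIiIiIiIiIiIiIiERERERERERERERETMzMzMzIiIiIiIiIiIiIiIiIiIiIhERERERERERERERMzMzMzMiIiIiIiIiIiIiIiIiIiIiEREREREREREREREzMzMzMyIiIiIiIiIiIiIiIiIiIiIRERERERERERERETMzMzMzIiIiIiIiIiIiIiIiIiIiIiERERERERERERERMzMzMzIiIiIiIiIiIiIiIiIiIiIiIREREREREREREREzMzMzMyIiIiIiIiIiIiIiIiIiIiIhERERERERERERETMzMzMzIiIiIiIiIiIiIiIiIiIiIiIRERERERERERERMzMzMzMiIiIiIiIiIiIiIiIiIiIiIhEREREREREREREzMzMzMzIiIiIiIiIiIiIiIiIiIiIiERERERERERERETMzMzMzMiIiIiIiIiIiIiIiIiIiIiIRERERERERERERMzMzMzMyIiIiIiIiIiIiIiIiIiIiIiEREREREREREREzMzMzMzIiIiIiIiIiIiIiIiIiIiIiIhERERERERERETMzMzMzMiIiIiIiIiIiIiIiIiIiIiIiIRERERERERERMzMzMzMzIiIiIiIiIiIiIiIiIiIiIiIhEREREREREREzMzMzMzMiIiIiIiIiIiIiIiIiIiIiIiERERERERERETMzMzMzMzIiIiIiIiIiIiIiIiIiIiIiIRERERERERERMzMzMzMzMiIiIiIiIiIiIiIiIiIiIiIhEREREREREREzMzMzMzMyIiIiIiIiIiIiIiIiIiIiIiERERERERERETMzMzMzMzIiIiIiIiIiIiIiIiIiIiIiIRERERERERERMzMzMzMzMiIiIiIiIiIiIiIiIiIiIiIhEREREREREREzMzMzMzMyIiIiIiIiIiIiIiIiIiIiIhERERERERERETMzMzMzMzIiIiIiIiIiIiIiIiIiIiIiERERERERERER"/>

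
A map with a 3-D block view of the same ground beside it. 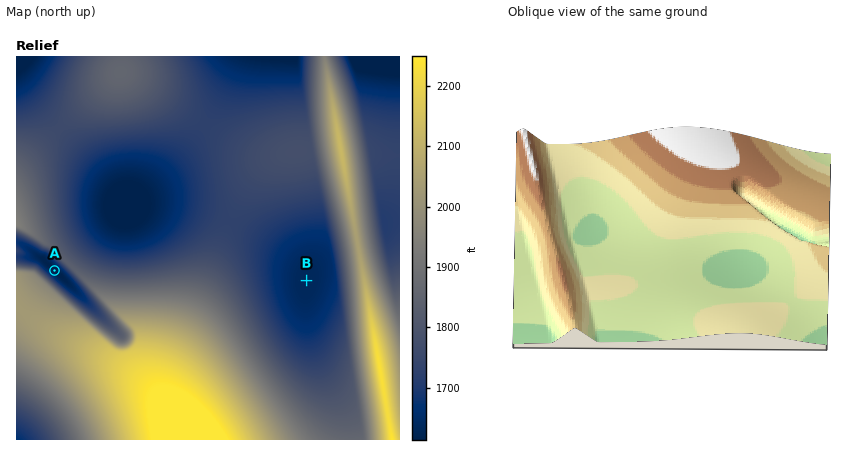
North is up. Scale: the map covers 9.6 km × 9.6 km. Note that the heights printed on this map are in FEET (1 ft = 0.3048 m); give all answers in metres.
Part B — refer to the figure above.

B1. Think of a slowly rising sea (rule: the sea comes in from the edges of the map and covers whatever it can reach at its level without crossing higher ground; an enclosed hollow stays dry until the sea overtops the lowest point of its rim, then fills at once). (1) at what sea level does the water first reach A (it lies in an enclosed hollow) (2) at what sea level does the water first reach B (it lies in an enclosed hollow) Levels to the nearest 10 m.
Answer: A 510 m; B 530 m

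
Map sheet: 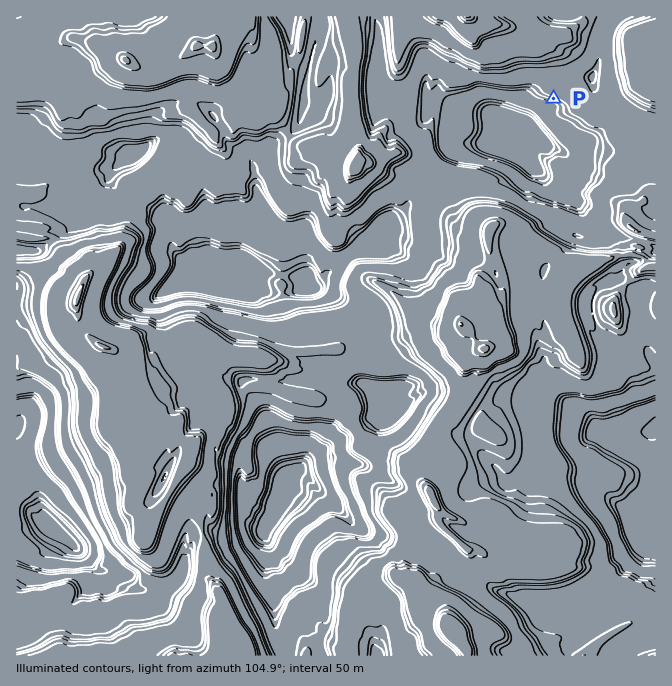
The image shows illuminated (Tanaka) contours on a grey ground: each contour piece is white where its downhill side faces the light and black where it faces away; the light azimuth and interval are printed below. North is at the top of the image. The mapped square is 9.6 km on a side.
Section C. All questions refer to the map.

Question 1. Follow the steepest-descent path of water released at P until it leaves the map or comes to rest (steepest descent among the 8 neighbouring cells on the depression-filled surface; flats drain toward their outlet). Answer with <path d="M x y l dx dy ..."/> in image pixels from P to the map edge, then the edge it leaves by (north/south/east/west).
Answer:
<path d="M554 98l0-6 5-5 0-5-4-4 0-25-16-16-12 0-9-9-3 0-1-1-6 0-1-2-10 0-2-2-15 0-6-6"/>
exit: north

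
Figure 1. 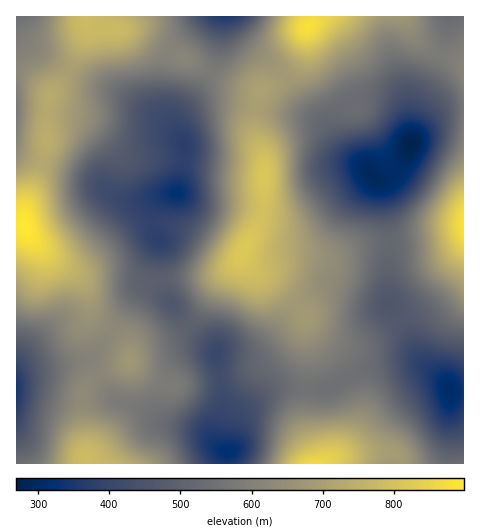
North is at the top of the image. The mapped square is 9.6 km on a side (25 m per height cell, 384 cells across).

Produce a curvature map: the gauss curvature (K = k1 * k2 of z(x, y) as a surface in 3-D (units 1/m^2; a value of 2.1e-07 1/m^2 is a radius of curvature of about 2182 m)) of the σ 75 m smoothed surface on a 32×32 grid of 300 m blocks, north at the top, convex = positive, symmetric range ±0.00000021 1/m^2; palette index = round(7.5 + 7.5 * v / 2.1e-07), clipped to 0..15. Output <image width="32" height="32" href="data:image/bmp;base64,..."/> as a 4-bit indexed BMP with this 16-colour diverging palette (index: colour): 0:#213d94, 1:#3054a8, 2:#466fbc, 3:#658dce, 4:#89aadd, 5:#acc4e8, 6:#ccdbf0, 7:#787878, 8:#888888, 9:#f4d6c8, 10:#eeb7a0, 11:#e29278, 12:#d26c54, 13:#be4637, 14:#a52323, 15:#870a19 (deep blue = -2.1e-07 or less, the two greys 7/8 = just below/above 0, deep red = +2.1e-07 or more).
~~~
<image width="32" height="32" href="data:image/bmp;base64,Qk12AgAAAAAAAHYAAAAoAAAAIAAAACAAAAABAAQAAAAAAAACAAATCwAAEwsAABAAAAAAAAAAlD0hAKhUMAC8b0YAzo1lAN2qiQDoxKwA8NvMAHh4eACIiIgAyNb0AKC37gB4kuIAVGzSADdGvgAjI6UAGQqHAHh62WWHmY3//Hi4nIJdtTZ6i/yXqUSbnfpUaKp1fKZnZ2Z4hooyqndEZ3eGZ3h4qHh1JHVYU4dnZVZohmd3aMuXd1W4Z3qkaIdTSKh4eHfflninZ2Zu8zaHdUeXZnh333Z2ZkrWSaUmqHdnd2VohqxndVh76HZbyHd3d3d3eKZ3eIh3d5h3W/pXiId3iHeHh4doiFWZZCXbZmipdndkV4d2R3dEiJgBiXVFmoeJdmd1mnllR4TPU3eJZWh3iqh4h5qGeXu2VGuni5ZoZ4iYd4d3lnyHVhAt+3iYeHiGZmeHd5dphjV2abyXiHeJh2ZniKmXZ4eN/peLqId2eXZnh3npd3d2aJVHiId3dmd1EUec6GeIh2ZUWoQ1h3d3dhAnrvp4qoeHe+x0NGVnh4qnZ53IaN6GZ6/5iIh0iHi93biKUAXfiIiHNIidt8x4uoeYdxAFmneIcxZ3e9e8aflkeHQ2qWdVeIjMd3nGR3nUGv50e8hXZnh5ynmXdkRFhV/9d3ZneZd4d3ZnZEeYZ913lVhmZ3iHmZmXZlRXqXeqY0Z6a8l3h4mahWiahWd4ZneImDiUR5h3Z2AnqmNoeHaJmHRYYCaIdUmzJ4ZkNnd3d3ZVeYWIeYVHtjViJWaId3eFR3ZouH3XQlZEQA7+d3indXd0WZd76IVZu5R//WmGaIZX"/>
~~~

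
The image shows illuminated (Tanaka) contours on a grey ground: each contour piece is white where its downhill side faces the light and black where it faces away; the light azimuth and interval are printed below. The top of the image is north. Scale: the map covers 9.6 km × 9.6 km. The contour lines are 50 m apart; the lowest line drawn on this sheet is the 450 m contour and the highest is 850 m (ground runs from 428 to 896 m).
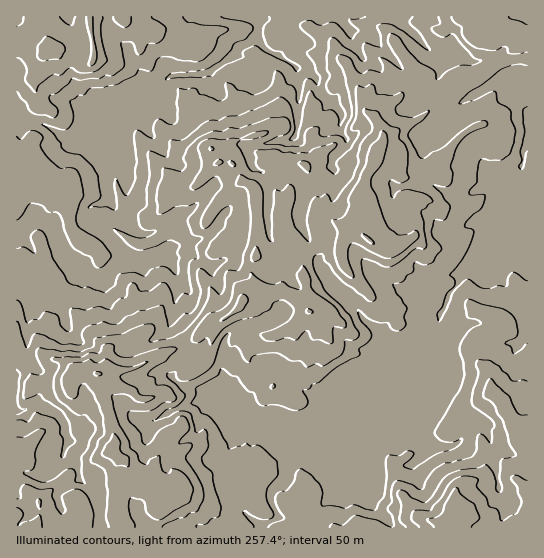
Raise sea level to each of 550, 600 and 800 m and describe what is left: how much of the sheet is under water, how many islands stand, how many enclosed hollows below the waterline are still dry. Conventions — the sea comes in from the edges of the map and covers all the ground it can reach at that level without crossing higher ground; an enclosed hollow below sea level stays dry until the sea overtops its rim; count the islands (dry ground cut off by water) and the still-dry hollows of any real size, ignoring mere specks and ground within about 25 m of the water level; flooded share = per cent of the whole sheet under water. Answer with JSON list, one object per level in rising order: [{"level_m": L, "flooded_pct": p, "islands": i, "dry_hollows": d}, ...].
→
[{"level_m": 550, "flooded_pct": 16, "islands": 0, "dry_hollows": 0}, {"level_m": 600, "flooded_pct": 29, "islands": 0, "dry_hollows": 0}, {"level_m": 800, "flooded_pct": 94, "islands": 0, "dry_hollows": 0}]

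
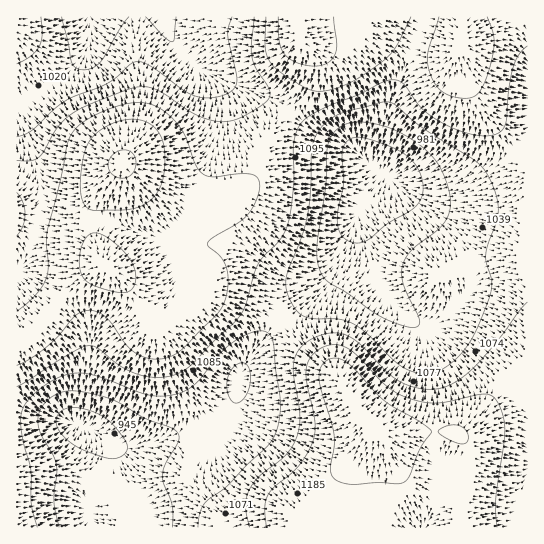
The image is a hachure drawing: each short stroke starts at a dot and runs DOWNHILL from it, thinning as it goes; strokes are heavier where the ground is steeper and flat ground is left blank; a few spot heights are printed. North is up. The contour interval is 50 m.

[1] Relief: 900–1260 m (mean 1090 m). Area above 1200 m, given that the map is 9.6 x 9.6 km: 7.2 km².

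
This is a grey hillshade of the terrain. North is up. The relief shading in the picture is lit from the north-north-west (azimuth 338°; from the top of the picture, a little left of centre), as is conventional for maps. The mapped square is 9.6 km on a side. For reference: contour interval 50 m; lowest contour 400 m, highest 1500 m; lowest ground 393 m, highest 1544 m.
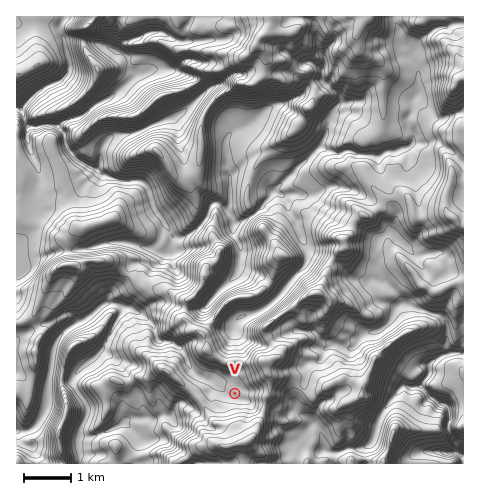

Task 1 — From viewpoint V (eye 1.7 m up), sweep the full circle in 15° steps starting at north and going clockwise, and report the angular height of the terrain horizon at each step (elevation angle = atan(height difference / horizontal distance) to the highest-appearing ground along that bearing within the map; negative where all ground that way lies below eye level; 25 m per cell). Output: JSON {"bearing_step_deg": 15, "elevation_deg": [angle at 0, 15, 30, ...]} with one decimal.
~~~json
{"bearing_step_deg": 15, "elevation_deg": [9.5, 10.0, 16.0, 20.2, 20.9, 18.4, 18.2, 16.8, 16.2, 18.3, 19.8, 21.2, 21.2, 18.7, 16.0, 11.1, 7.5, 6.5, 5.1, 5.3, 0.2, 3.4, 8.0, 9.5]}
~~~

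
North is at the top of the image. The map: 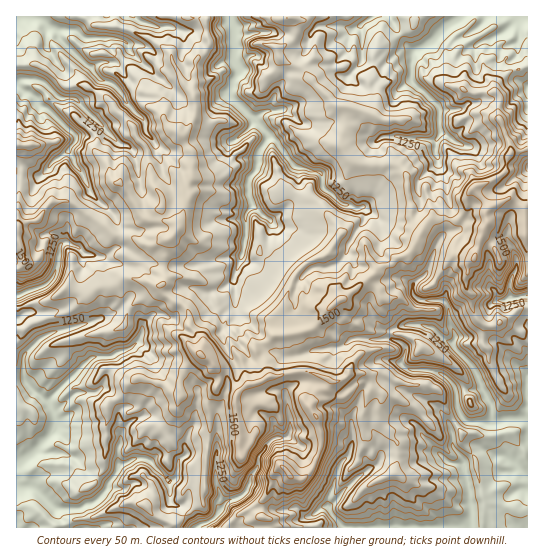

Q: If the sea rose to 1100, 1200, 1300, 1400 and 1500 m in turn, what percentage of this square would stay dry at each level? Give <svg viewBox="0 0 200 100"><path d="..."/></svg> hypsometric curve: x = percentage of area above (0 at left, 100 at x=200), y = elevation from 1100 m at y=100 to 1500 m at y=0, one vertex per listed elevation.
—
<svg viewBox="0 0 200 100"><path d="M182 100l-37-25-43-25-60-25-31-25"/></svg>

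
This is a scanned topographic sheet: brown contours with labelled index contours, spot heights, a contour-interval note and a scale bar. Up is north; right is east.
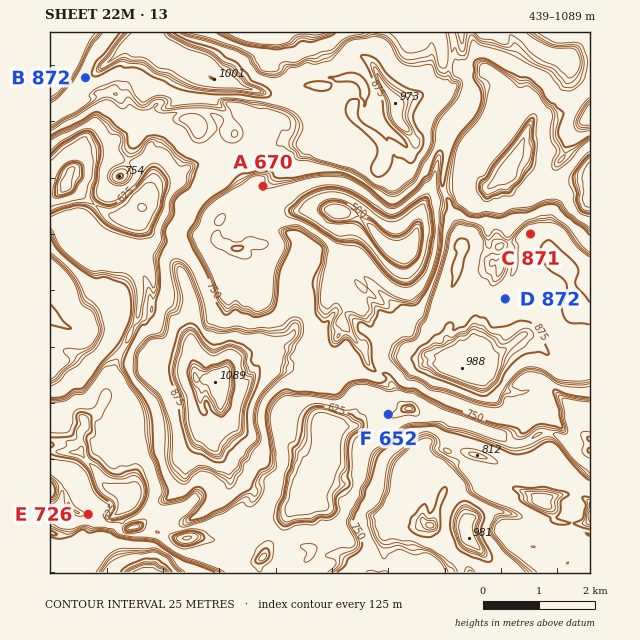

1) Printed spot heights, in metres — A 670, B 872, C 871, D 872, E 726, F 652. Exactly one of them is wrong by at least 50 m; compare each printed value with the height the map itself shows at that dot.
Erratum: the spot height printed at E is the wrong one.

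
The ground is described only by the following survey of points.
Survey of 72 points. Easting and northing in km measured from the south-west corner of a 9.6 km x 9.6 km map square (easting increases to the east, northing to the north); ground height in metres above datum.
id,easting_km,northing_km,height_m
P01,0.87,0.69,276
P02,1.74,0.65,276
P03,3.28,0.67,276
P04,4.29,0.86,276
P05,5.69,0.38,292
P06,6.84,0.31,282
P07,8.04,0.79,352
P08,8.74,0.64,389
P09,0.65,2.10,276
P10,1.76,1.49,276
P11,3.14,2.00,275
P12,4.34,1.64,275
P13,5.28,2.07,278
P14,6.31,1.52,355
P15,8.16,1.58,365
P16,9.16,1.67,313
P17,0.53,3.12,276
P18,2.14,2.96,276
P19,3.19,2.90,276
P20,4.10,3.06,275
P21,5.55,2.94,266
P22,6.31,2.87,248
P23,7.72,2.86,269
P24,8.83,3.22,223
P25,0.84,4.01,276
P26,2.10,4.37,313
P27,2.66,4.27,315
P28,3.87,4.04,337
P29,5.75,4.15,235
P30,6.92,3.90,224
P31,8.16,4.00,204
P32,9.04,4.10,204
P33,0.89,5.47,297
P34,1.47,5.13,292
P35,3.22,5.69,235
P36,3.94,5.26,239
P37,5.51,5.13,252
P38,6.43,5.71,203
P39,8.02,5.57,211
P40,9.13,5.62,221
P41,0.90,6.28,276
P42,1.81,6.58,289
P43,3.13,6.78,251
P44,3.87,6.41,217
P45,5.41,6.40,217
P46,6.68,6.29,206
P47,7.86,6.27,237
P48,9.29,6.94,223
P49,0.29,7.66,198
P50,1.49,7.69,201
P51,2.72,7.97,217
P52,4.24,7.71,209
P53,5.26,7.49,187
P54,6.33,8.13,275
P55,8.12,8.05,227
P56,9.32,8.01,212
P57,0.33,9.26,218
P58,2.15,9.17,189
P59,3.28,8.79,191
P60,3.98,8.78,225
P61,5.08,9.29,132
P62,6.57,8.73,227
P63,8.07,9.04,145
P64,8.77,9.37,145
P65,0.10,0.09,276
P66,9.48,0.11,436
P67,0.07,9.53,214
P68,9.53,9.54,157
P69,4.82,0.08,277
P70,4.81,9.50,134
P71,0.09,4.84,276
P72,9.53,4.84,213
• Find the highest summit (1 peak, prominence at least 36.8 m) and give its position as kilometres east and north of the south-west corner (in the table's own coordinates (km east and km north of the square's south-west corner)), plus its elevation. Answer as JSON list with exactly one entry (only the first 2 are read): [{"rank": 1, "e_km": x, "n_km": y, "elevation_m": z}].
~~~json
[{"rank": 1, "e_km": 3.89, "n_km": 3.96, "elevation_m": 339}]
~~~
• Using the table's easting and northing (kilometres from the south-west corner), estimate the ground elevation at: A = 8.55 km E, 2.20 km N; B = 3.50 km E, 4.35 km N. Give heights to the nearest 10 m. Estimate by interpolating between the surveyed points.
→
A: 300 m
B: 310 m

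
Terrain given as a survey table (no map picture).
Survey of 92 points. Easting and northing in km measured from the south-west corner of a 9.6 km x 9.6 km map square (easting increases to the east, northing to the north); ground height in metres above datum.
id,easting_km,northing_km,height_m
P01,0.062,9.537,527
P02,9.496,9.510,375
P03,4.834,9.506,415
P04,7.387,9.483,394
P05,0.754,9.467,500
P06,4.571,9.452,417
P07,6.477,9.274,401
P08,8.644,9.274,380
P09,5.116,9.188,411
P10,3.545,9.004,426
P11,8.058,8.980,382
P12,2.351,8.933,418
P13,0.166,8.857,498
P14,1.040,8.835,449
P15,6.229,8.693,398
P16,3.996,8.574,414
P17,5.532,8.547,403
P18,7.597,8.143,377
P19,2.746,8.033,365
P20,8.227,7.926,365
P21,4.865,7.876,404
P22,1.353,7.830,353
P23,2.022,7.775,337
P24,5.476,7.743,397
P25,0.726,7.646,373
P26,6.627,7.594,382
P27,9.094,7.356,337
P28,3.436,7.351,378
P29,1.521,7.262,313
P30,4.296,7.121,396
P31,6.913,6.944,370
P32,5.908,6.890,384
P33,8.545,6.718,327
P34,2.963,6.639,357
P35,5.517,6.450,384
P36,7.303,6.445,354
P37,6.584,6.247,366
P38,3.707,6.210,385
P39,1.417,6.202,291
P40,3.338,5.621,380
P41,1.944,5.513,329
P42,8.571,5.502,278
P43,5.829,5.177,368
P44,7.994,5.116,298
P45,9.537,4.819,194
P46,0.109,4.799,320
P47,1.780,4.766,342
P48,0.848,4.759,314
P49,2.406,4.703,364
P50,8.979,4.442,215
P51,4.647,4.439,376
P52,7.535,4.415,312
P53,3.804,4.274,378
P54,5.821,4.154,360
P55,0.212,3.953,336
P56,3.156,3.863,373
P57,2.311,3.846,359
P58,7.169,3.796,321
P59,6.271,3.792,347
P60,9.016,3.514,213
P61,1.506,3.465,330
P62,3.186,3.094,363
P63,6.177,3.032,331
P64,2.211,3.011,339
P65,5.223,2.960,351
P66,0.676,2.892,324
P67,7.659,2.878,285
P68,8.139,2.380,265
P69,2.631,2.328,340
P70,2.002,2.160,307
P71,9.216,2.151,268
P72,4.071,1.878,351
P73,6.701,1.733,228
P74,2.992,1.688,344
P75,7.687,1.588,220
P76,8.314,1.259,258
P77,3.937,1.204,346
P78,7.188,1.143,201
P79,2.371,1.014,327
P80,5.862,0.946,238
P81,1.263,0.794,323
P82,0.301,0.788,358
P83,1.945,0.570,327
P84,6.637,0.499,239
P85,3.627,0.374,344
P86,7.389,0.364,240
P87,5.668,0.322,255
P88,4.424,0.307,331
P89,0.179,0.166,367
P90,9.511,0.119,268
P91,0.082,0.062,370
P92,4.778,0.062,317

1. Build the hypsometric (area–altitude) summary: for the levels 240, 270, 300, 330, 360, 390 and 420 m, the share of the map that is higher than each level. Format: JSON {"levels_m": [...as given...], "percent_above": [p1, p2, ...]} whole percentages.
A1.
{"levels_m": [240, 270, 300, 330, 360, 390, 420], "percent_above": [94, 87, 78, 63, 39, 15, 4]}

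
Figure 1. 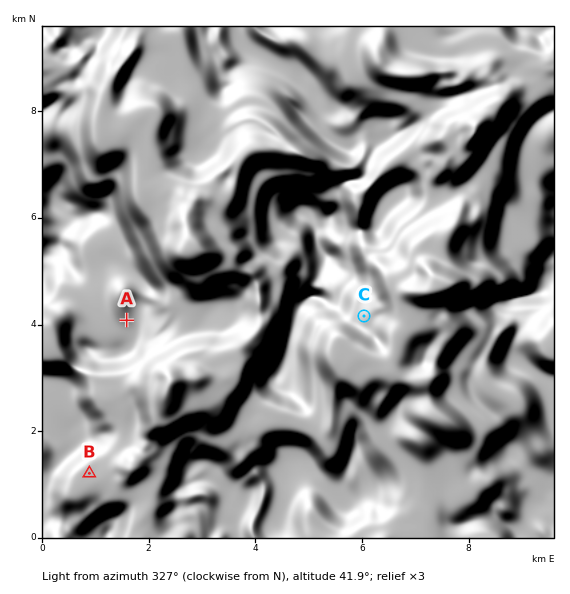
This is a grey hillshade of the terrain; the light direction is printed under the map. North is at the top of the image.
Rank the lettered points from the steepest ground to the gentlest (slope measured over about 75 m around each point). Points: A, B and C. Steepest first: C A B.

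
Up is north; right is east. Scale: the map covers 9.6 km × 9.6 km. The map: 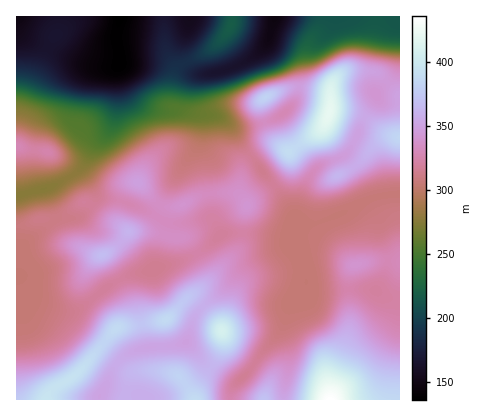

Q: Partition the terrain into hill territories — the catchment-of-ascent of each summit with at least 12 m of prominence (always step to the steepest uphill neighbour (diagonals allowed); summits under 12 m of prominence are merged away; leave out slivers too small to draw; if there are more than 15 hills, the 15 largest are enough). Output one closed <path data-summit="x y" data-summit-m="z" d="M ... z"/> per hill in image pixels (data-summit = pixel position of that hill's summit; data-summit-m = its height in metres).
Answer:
<path data-summit="102 254" data-summit-m="368" d="M204 114l-5 0 4 8 0 28 4 12 1 26 6 34-12-3-16 4-20-1-30-16-36-9-10-14 4 9 0 8-3 6-15 12-14 1-5-3-7-22 5 26-23 18-11 10-3 8 1 22 7 16 8 7 22 9 20 0 40-29 16-7 18-3 36-12 14-7 26-19 32 1 31 6 1-12 4-10-16-28-33-40-12-22-9-9z"/><path data-summit="330 400" data-summit-m="436" d="M306 286l-16 18-8 26 0 6 6 18 0 18-4 28 116 0 0-100-14-3-10-7-32-1-28 2z"/><path data-summit="138 182" data-summit-m="349" d="M190 16l-70 0-4 18 4 22 0 8-4 8 0 40-6 16-17 18-10 20 2 8 15 23 36 9 34 17 16 0 16-4 11 1-6-42 0-16-4-12 0-28-1-4-8-6-4-6 1-22 5-8 6-2-8-1-7-7-5-14z"/><path data-summit="330 112" data-summit-m="421" d="M400 16l-125 0-6 28 24 18 6 20-2 16-13 15-14 8-22 6-12 0-8-3 17 26 33 40 16 27 3-5 5-20 9-18 9-9 24-9 6-6 15-34 11-18 2-1 8 5 14 0z"/><path data-summit="16 146" data-summit-m="329" d="M16 18l0 176 4 1 32-8 29-19 12-22 14-14 6-10 4-16-1-34 2-6-30-2-52-21-16-11z"/><path data-summit="46 400" data-summit-m="397" d="M144 272l-12 2-16 7-32 25-12 5-16-1-22-9-8-7-7-18-3 0 0 124 82 0 17-34 11-11 21-7-9-42 1-24z"/><path data-summit="222 330" data-summit-m="409" d="M290 246l-6 1-38 19-28 29-20 17-5 8-6 22 21 24 24 16 6 0 10-10 13-18 17-20 12-30 16-18 0-14-3-10z"/><path data-summit="356 264" data-summit-m="341" d="M400 194l-28 4-28 15-26 10-12 0-13-3-4 12 0 12 14 18 3 10 0 14 4 3 6 2 28-2 32 1 10 7 14 3z"/><path data-summit="166 320" data-summit-m="388" d="M246 233l-24 1-22 18-24 11-20 5-14 6-4 14 0 18 7 38 3 4 24-2 14-4 7-22 5-8 20-17 22-25 16-10 34-14-1-6-3-2z"/><path data-summit="400 138" data-summit-m="385" d="M378 97l-13 19-15 34-6 6-24 9-9 9-9 18-8 26 2 2 10 3 12 0 26-10 28-15 28-4 0-92-14 0z"/><path data-summit="266 98" data-summit-m="382" d="M268 40l-10 13-14 10-18 7-30 7-5 11 2 22 7 4 18 2 18 11 22-2 26-12 13-15 2-8-1-14-5-14-21-15z"/><path data-summit="196 400" data-summit-m="389" d="M186 342l-14 4-28 2-18 7-13 13-8 20 25 5 12 4 0 3 88 0 1-8 6-10-7-1-22-15z"/><path data-summit="232 24" data-summit-m="218" d="M274 16l-84 0-8 30 0 6 5 14 7 7 14 1 18-4 18-7 14-10 9-9z"/><path data-summit="264 400" data-summit-m="371" d="M282 326l-34 46-14 14-3 6-1 8 54 0 4-28 0-18-6-18z"/>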